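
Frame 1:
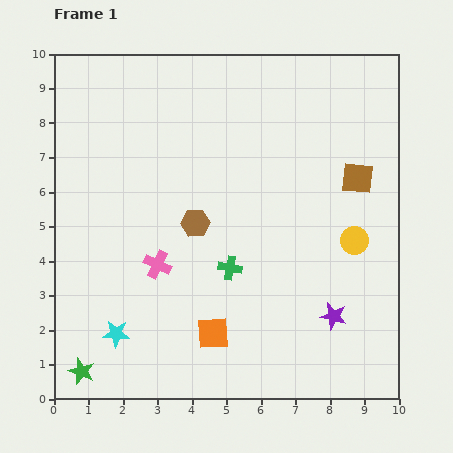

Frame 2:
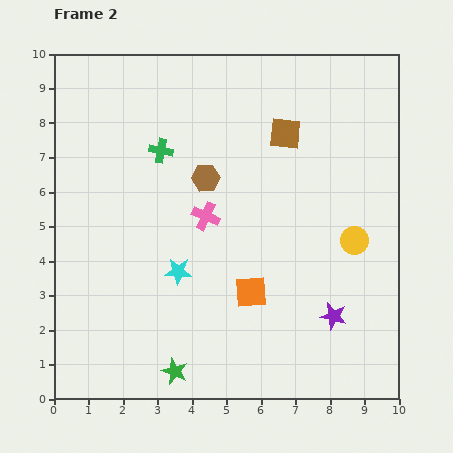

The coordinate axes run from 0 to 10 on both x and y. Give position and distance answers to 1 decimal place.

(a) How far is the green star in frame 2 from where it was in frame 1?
2.7

The green star moved from (0.8, 0.8) to (3.5, 0.8), a distance of √(2.7² + 0.0²) ≈ 2.7.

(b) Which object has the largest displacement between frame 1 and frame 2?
the green cross

(moved 3.9; next 2.7)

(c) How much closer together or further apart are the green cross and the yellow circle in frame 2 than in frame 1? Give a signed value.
+2.5

Distance in frame 1: 3.7. Distance in frame 2: 6.2.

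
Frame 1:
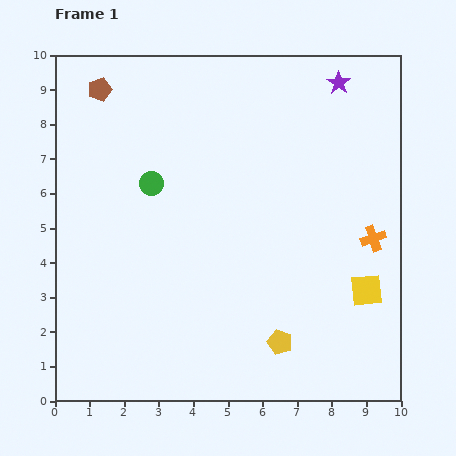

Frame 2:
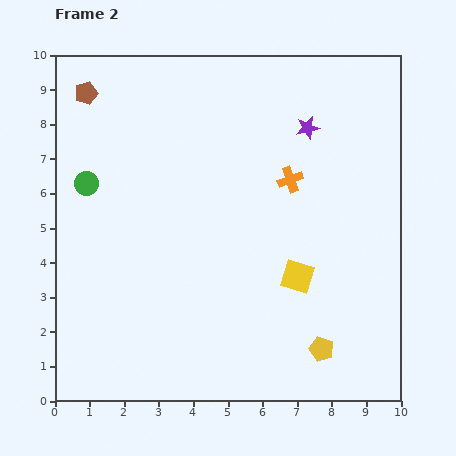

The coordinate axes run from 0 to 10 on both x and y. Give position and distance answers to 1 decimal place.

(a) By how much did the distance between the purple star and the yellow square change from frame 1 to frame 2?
-1.8

Distance in frame 1: 6.1. Distance in frame 2: 4.3.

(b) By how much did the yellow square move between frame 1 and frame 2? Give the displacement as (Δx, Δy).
(-2.0, 0.4)

The yellow square was at (9.0, 3.2) in frame 1 and (7.0, 3.6) in frame 2.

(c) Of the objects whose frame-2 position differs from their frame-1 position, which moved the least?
the brown pentagon

(moved 0.4)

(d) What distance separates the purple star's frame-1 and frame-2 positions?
1.6

The purple star moved from (8.2, 9.2) to (7.3, 7.9), a distance of √(0.9² + 1.3²) ≈ 1.6.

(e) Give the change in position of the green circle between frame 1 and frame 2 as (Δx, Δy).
(-1.9, 0.0)

The green circle was at (2.8, 6.3) in frame 1 and (0.9, 6.3) in frame 2.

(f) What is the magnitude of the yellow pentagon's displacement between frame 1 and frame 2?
1.2

The yellow pentagon moved from (6.5, 1.7) to (7.7, 1.5), a distance of √(1.2² + 0.2²) ≈ 1.2.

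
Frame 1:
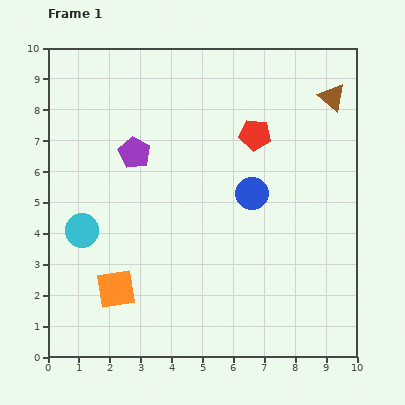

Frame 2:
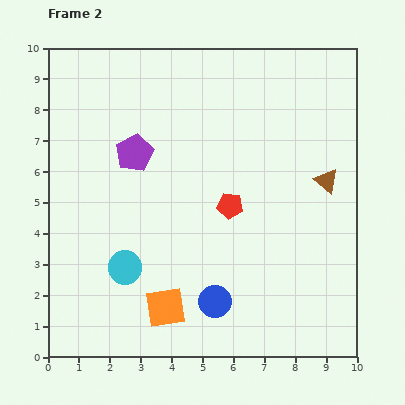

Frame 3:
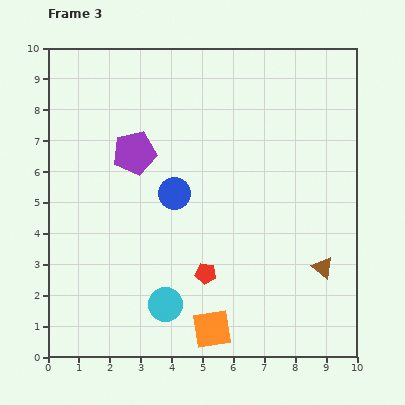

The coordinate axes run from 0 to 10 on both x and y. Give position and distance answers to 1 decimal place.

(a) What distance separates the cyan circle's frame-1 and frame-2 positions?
1.8

The cyan circle moved from (1.1, 4.1) to (2.5, 2.9), a distance of √(1.4² + 1.2²) ≈ 1.8.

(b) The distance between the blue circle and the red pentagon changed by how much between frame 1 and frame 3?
+0.9

Distance in frame 1: 1.9. Distance in frame 3: 2.8.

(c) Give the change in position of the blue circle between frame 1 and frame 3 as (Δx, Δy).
(-2.5, 0.0)

The blue circle was at (6.6, 5.3) in frame 1 and (4.1, 5.3) in frame 3.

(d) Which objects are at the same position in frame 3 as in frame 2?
the purple pentagon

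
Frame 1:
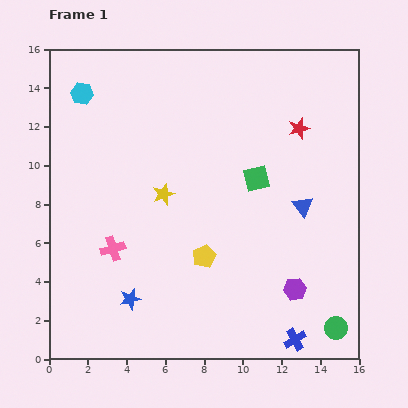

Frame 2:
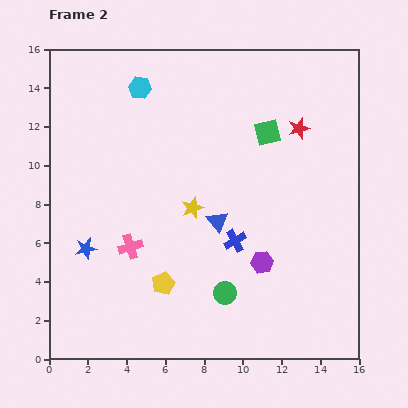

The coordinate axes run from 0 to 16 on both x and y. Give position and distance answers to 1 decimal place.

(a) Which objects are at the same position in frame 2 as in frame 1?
the red star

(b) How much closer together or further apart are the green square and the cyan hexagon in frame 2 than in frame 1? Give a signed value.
-3.0

Distance in frame 1: 10.0. Distance in frame 2: 7.0.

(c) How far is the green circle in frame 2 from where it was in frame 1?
6.0

The green circle moved from (14.8, 1.6) to (9.1, 3.4), a distance of √(5.7² + 1.8²) ≈ 6.0.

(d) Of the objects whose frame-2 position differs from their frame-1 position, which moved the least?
the pink cross

(moved 0.9)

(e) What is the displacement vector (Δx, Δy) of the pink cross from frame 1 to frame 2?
(0.9, 0.1)

The pink cross was at (3.3, 5.7) in frame 1 and (4.2, 5.8) in frame 2.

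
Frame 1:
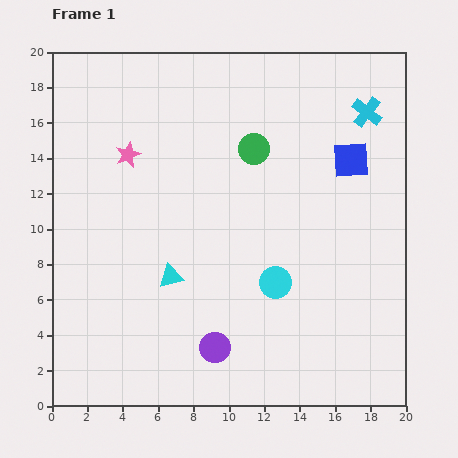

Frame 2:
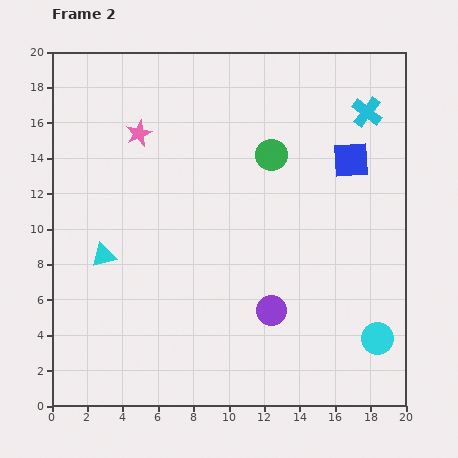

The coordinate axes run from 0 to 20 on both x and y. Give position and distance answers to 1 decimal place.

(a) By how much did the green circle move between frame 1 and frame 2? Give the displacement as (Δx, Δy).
(1.0, -0.3)

The green circle was at (11.4, 14.5) in frame 1 and (12.4, 14.2) in frame 2.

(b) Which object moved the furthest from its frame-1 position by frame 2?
the cyan circle

(moved 6.6; next 4.0)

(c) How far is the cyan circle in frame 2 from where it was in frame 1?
6.6

The cyan circle moved from (12.6, 7.0) to (18.4, 3.8), a distance of √(5.8² + 3.2²) ≈ 6.6.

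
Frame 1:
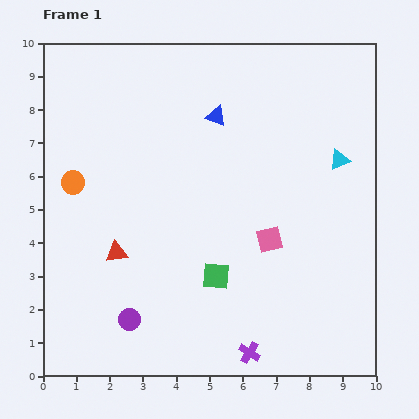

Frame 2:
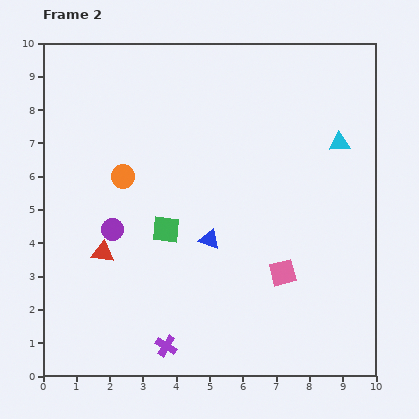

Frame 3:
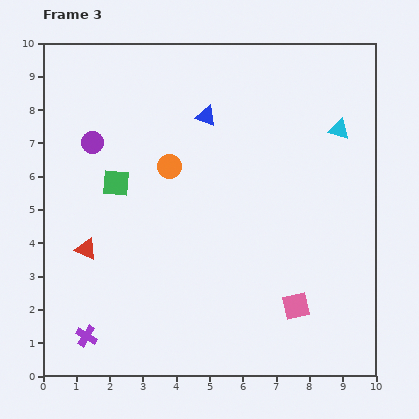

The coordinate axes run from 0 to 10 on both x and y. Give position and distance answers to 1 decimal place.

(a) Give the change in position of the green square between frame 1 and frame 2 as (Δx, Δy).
(-1.5, 1.4)

The green square was at (5.2, 3.0) in frame 1 and (3.7, 4.4) in frame 2.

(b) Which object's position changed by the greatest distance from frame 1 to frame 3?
the purple circle

(moved 5.4; next 4.9)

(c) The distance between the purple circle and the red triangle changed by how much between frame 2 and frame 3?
+2.4

Distance in frame 2: 0.8. Distance in frame 3: 3.2.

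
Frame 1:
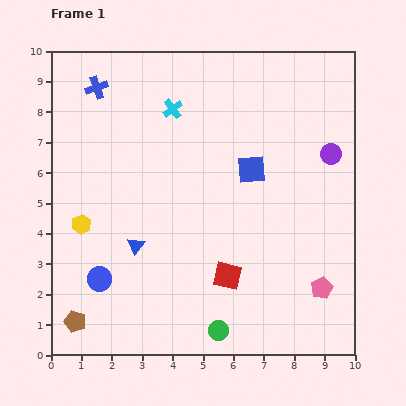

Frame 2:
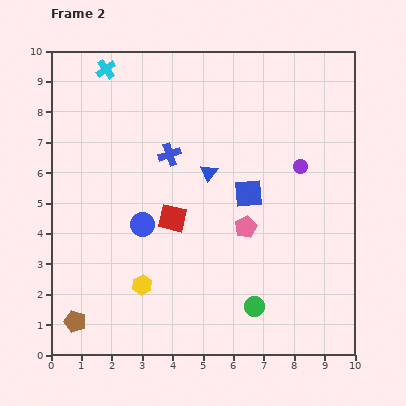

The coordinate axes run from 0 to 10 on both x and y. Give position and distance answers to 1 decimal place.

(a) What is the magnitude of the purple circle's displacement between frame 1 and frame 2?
1.1

The purple circle moved from (9.2, 6.6) to (8.2, 6.2), a distance of √(1.0² + 0.4²) ≈ 1.1.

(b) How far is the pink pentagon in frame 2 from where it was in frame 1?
3.2

The pink pentagon moved from (8.9, 2.2) to (6.4, 4.2), a distance of √(2.5² + 2.0²) ≈ 3.2.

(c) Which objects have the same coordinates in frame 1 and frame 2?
the brown pentagon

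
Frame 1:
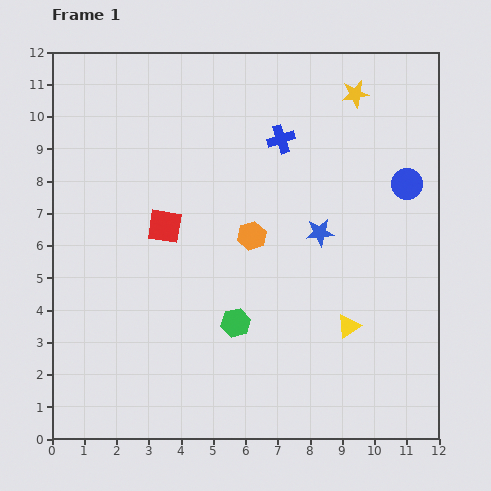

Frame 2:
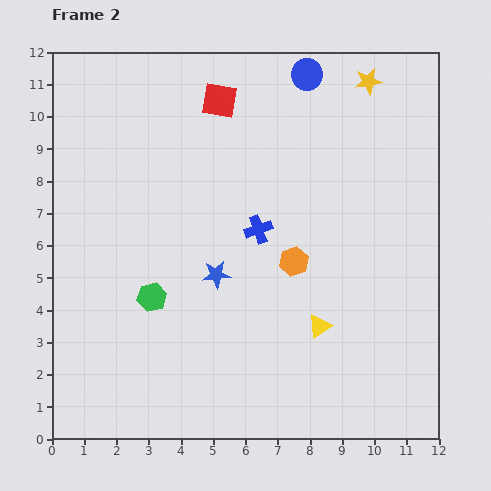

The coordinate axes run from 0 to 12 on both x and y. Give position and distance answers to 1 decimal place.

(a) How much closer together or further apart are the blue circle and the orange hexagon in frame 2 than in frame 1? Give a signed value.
+0.7

Distance in frame 1: 5.1. Distance in frame 2: 5.8.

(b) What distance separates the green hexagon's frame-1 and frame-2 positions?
2.7

The green hexagon moved from (5.7, 3.6) to (3.1, 4.4), a distance of √(2.6² + 0.8²) ≈ 2.7.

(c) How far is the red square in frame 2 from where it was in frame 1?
4.3

The red square moved from (3.5, 6.6) to (5.2, 10.5), a distance of √(1.7² + 3.9²) ≈ 4.3.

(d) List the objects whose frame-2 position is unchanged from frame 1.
none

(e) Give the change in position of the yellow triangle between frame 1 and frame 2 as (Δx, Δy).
(-0.9, 0.0)

The yellow triangle was at (9.2, 3.5) in frame 1 and (8.3, 3.5) in frame 2.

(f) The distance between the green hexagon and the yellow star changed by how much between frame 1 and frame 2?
+1.5

Distance in frame 1: 8.0. Distance in frame 2: 9.5.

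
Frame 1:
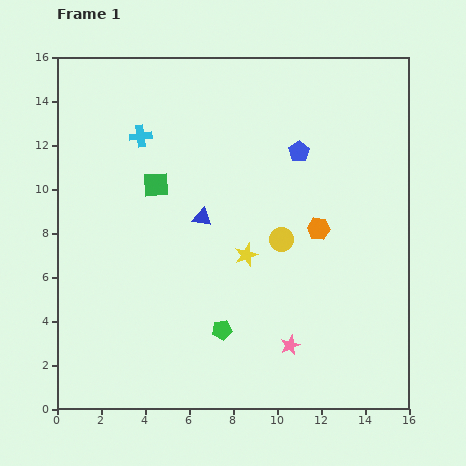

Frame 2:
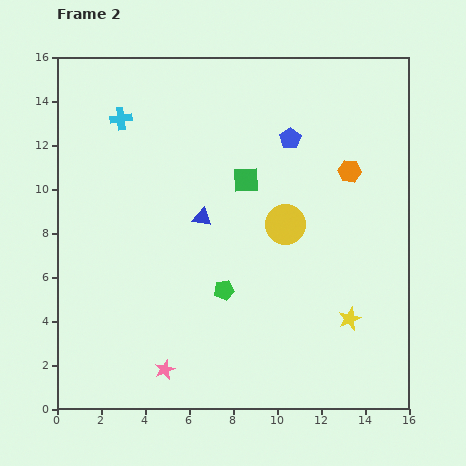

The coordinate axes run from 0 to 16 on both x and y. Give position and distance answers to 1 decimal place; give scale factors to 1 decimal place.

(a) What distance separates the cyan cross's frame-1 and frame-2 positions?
1.2

The cyan cross moved from (3.8, 12.4) to (2.9, 13.2), a distance of √(0.9² + 0.8²) ≈ 1.2.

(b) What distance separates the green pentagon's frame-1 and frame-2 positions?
1.8

The green pentagon moved from (7.5, 3.6) to (7.6, 5.4), a distance of √(0.1² + 1.8²) ≈ 1.8.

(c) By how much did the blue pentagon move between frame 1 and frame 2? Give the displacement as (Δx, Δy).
(-0.4, 0.6)

The blue pentagon was at (11.0, 11.7) in frame 1 and (10.6, 12.3) in frame 2.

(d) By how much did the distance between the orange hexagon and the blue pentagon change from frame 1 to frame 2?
-0.5

Distance in frame 1: 3.6. Distance in frame 2: 3.1.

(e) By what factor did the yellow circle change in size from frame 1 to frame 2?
1.7×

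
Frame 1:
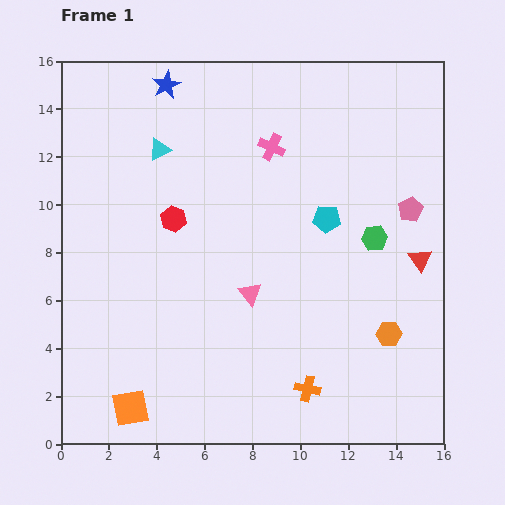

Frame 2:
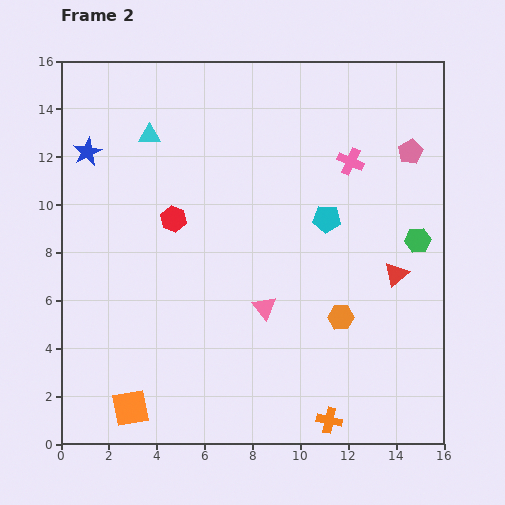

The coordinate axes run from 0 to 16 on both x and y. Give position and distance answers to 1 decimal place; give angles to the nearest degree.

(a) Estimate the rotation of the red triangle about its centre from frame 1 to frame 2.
24° clockwise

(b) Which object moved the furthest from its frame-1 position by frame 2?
the blue star

(moved 4.3; next 3.4)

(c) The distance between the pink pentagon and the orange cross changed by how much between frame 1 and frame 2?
+3.1

Distance in frame 1: 8.6. Distance in frame 2: 11.7.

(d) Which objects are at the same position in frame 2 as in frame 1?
the cyan pentagon, the red hexagon, the orange square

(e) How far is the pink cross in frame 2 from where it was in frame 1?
3.4

The pink cross moved from (8.8, 12.4) to (12.1, 11.8), a distance of √(3.3² + 0.6²) ≈ 3.4.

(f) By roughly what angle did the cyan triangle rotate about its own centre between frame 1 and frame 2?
27° clockwise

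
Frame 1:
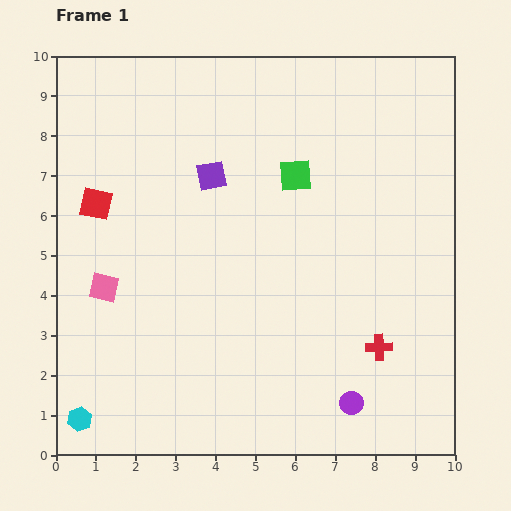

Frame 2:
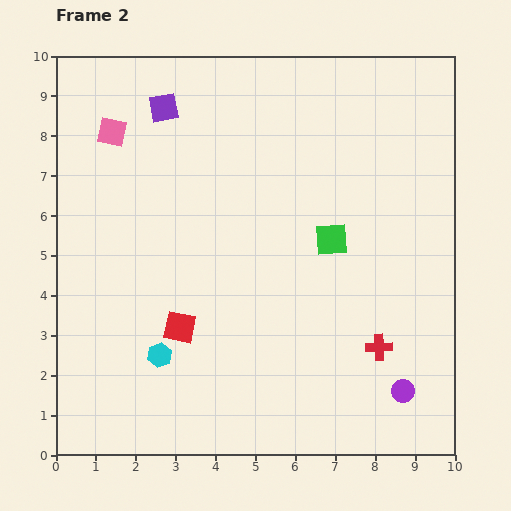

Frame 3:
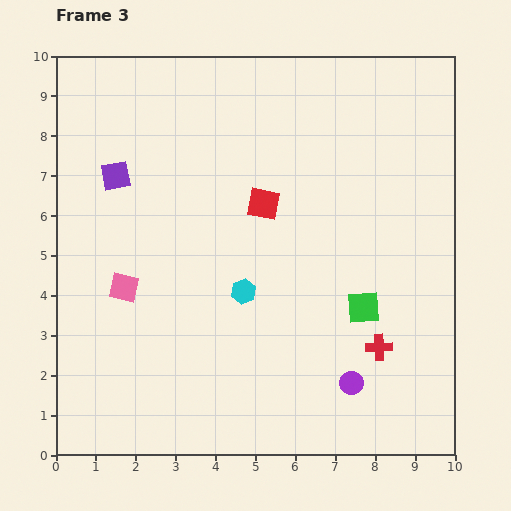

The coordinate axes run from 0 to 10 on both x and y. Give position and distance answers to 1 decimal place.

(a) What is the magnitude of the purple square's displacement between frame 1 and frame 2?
2.1

The purple square moved from (3.9, 7.0) to (2.7, 8.7), a distance of √(1.2² + 1.7²) ≈ 2.1.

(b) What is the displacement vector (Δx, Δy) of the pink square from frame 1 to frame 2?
(0.2, 3.9)

The pink square was at (1.2, 4.2) in frame 1 and (1.4, 8.1) in frame 2.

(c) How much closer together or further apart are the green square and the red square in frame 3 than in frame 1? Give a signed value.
-1.4

Distance in frame 1: 5.0. Distance in frame 3: 3.6.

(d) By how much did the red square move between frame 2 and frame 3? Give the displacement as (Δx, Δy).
(2.1, 3.1)

The red square was at (3.1, 3.2) in frame 2 and (5.2, 6.3) in frame 3.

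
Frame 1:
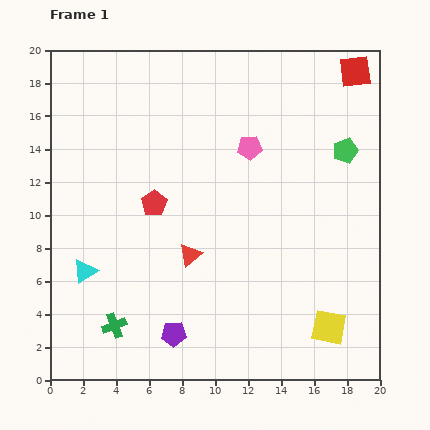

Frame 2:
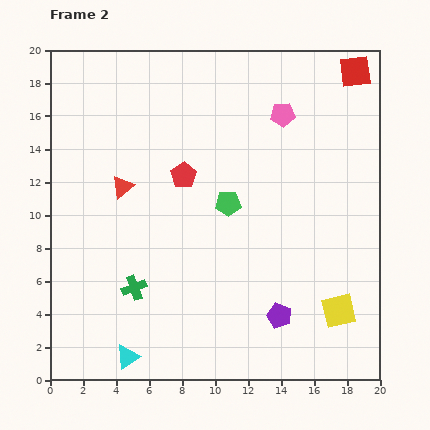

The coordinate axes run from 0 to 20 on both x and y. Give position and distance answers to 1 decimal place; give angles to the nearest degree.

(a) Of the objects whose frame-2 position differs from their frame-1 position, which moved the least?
the yellow square

(moved 1.2)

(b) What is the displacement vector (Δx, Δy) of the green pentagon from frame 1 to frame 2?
(-7.1, -3.2)

The green pentagon was at (17.9, 13.9) in frame 1 and (10.8, 10.7) in frame 2.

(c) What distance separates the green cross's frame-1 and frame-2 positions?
2.6

The green cross moved from (3.9, 3.3) to (5.1, 5.6), a distance of √(1.2² + 2.3²) ≈ 2.6.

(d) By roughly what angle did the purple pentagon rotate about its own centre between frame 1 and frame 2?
20° clockwise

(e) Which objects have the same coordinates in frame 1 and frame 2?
the red square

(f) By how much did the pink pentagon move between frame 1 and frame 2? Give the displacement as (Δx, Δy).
(2.0, 2.0)

The pink pentagon was at (12.1, 14.1) in frame 1 and (14.1, 16.1) in frame 2.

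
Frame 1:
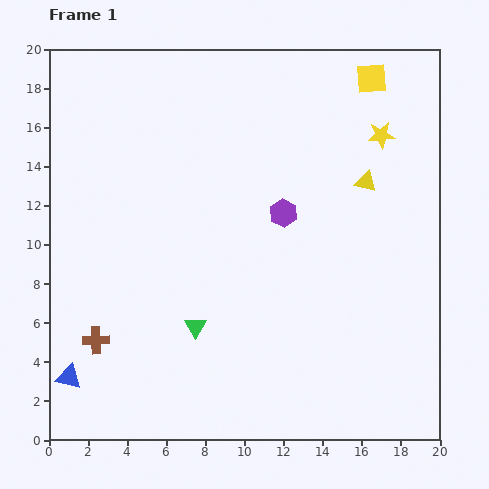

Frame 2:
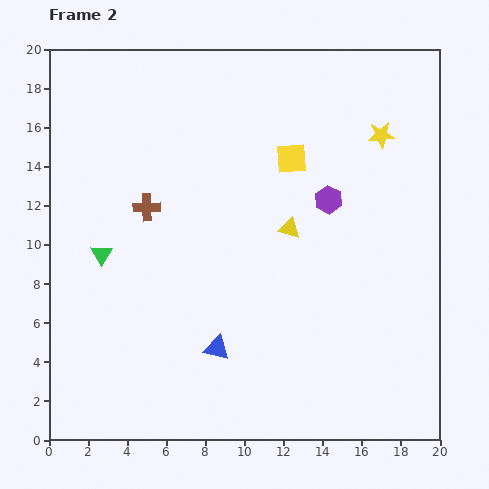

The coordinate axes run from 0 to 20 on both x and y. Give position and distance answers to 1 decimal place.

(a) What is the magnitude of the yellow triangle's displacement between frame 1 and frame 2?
4.6

The yellow triangle moved from (16.2, 13.2) to (12.3, 10.8), a distance of √(3.9² + 2.4²) ≈ 4.6.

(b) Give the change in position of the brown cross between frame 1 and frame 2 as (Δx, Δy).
(2.6, 6.8)

The brown cross was at (2.4, 5.1) in frame 1 and (5.0, 11.9) in frame 2.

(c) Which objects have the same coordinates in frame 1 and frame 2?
the yellow star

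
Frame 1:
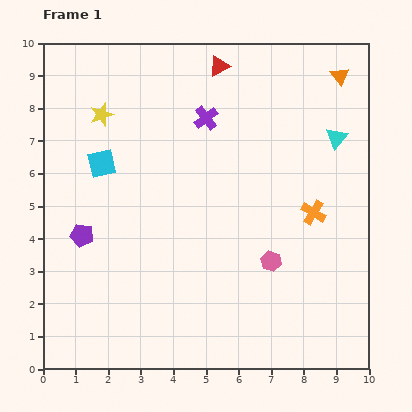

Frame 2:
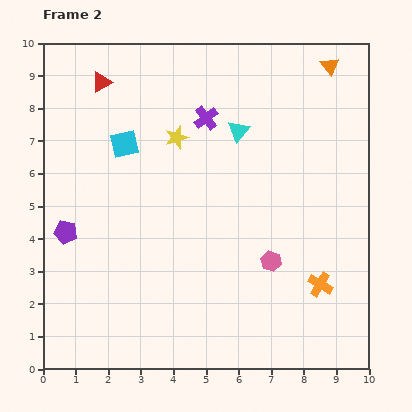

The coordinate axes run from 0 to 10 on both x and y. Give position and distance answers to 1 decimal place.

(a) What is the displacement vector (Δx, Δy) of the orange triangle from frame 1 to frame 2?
(-0.3, 0.3)

The orange triangle was at (9.1, 9.0) in frame 1 and (8.8, 9.3) in frame 2.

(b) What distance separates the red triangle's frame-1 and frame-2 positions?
3.6

The red triangle moved from (5.4, 9.3) to (1.8, 8.8), a distance of √(3.6² + 0.5²) ≈ 3.6.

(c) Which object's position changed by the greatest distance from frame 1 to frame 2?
the red triangle

(moved 3.6; next 3.0)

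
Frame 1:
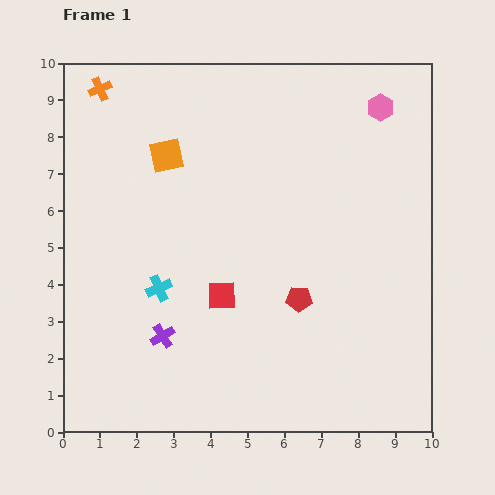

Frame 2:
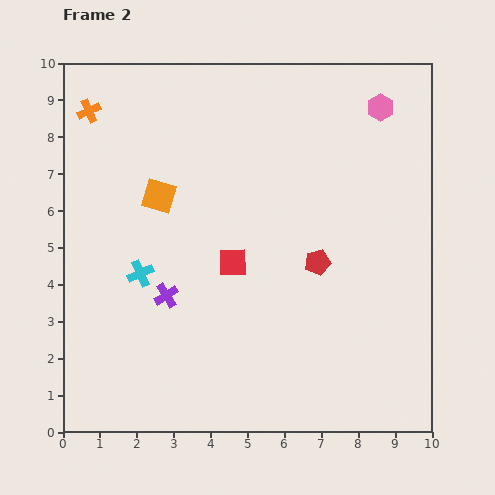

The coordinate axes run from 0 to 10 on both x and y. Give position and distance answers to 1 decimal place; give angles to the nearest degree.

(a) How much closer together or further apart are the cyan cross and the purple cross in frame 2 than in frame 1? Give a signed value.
-0.4

Distance in frame 1: 1.3. Distance in frame 2: 0.9.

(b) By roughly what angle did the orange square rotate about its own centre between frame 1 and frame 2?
28° clockwise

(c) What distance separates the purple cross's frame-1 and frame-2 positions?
1.1

The purple cross moved from (2.7, 2.6) to (2.8, 3.7), a distance of √(0.1² + 1.1²) ≈ 1.1.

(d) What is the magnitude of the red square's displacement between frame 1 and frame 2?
0.9

The red square moved from (4.3, 3.7) to (4.6, 4.6), a distance of √(0.3² + 0.9²) ≈ 0.9.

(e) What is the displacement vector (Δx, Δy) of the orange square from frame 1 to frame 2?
(-0.2, -1.1)

The orange square was at (2.8, 7.5) in frame 1 and (2.6, 6.4) in frame 2.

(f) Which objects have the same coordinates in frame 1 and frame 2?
the pink hexagon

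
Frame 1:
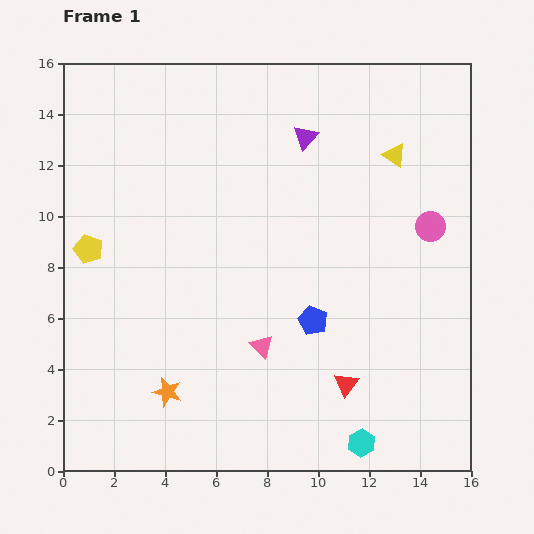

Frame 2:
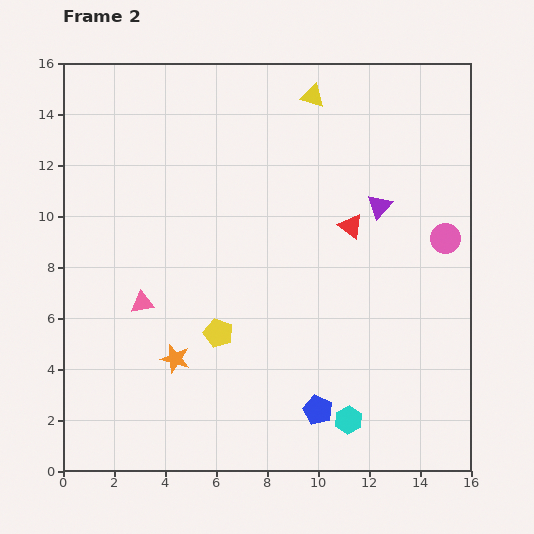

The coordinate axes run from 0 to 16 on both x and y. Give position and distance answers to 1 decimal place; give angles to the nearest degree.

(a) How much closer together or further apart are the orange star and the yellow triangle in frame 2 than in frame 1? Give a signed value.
-1.3

Distance in frame 1: 12.9. Distance in frame 2: 11.6.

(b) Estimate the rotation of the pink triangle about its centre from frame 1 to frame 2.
51° counter-clockwise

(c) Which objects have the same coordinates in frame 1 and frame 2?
none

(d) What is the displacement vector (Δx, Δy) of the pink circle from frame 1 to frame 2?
(0.6, -0.5)

The pink circle was at (14.4, 9.6) in frame 1 and (15.0, 9.1) in frame 2.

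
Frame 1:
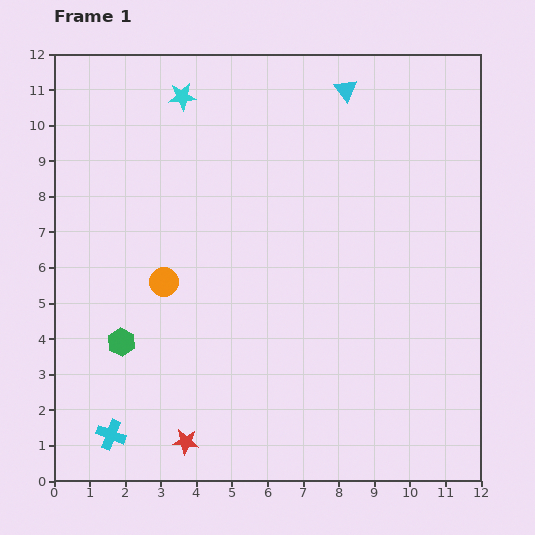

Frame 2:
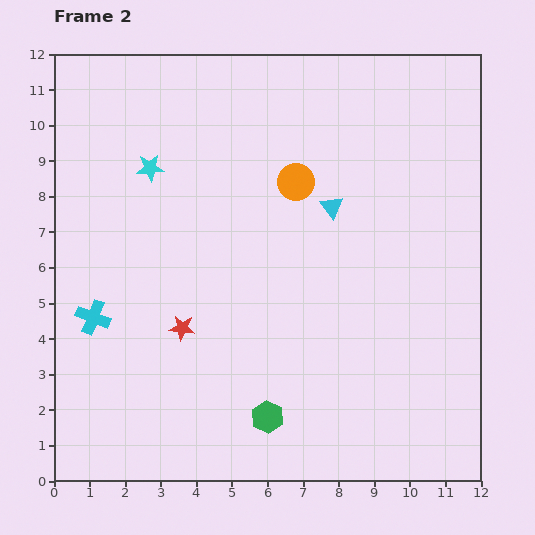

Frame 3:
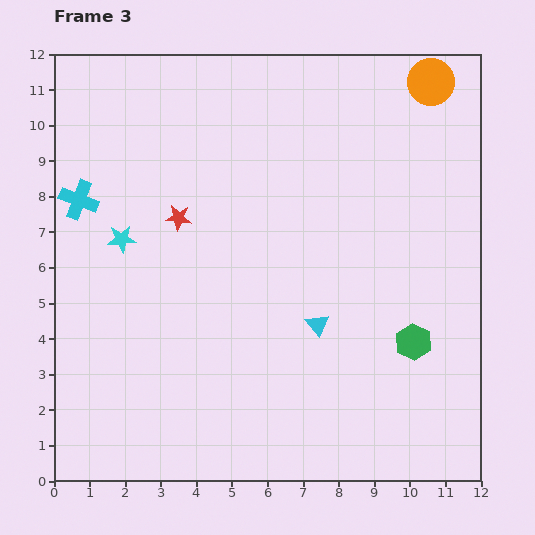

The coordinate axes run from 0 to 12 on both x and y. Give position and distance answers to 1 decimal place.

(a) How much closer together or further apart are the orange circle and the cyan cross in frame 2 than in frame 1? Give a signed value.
+2.3

Distance in frame 1: 4.6. Distance in frame 2: 6.9.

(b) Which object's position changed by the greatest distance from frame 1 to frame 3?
the orange circle

(moved 9.4; next 8.2)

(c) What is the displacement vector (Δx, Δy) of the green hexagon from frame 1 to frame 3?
(8.2, 0.0)

The green hexagon was at (1.9, 3.9) in frame 1 and (10.1, 3.9) in frame 3.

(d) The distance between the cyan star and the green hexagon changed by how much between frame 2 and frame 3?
+1.0

Distance in frame 2: 7.7. Distance in frame 3: 8.7.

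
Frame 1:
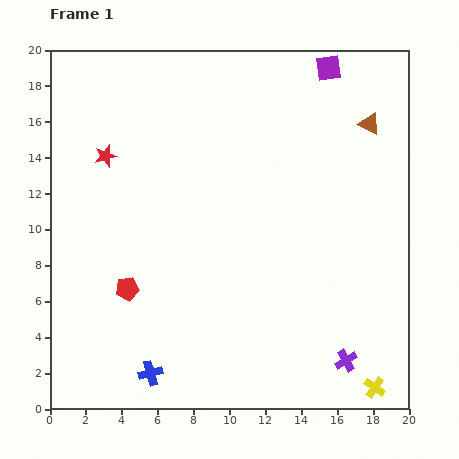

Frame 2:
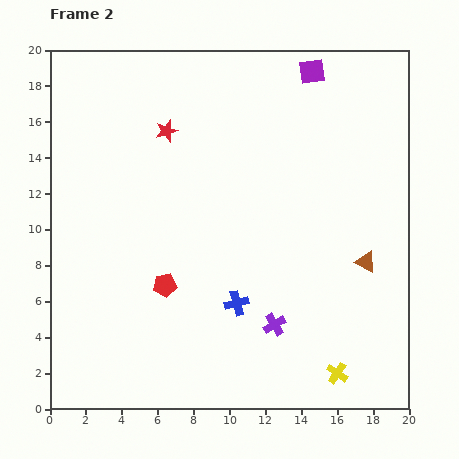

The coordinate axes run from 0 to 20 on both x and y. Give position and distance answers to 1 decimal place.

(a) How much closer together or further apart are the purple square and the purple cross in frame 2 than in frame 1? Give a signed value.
-2.0

Distance in frame 1: 16.3. Distance in frame 2: 14.3.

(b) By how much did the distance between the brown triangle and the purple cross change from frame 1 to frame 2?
-7.1

Distance in frame 1: 13.3. Distance in frame 2: 6.2.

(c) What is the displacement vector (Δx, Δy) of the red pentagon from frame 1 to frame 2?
(2.1, 0.2)

The red pentagon was at (4.3, 6.7) in frame 1 and (6.4, 6.9) in frame 2.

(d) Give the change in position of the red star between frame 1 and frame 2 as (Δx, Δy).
(3.4, 1.4)

The red star was at (3.1, 14.1) in frame 1 and (6.5, 15.5) in frame 2.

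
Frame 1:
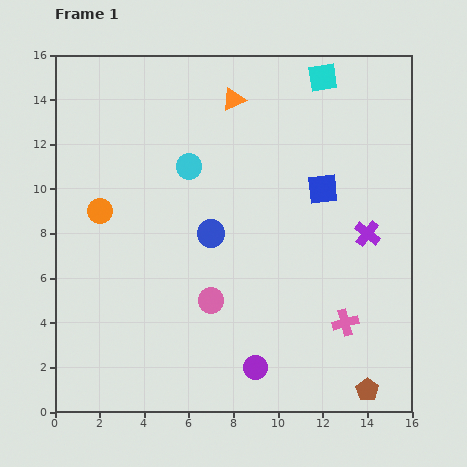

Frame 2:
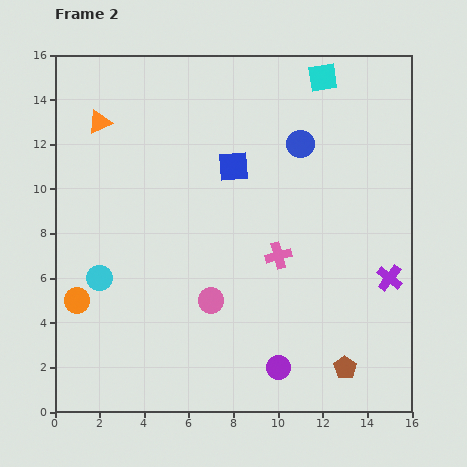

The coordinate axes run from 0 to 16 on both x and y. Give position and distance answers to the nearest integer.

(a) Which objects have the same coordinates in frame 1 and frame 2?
the pink circle, the cyan square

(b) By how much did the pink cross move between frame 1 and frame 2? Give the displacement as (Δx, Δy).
(-3, 3)

The pink cross was at (13, 4) in frame 1 and (10, 7) in frame 2.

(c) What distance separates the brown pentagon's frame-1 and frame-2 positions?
1

The brown pentagon moved from (14, 1) to (13, 2), a distance of √(1² + 1²) ≈ 1.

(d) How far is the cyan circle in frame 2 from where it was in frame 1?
6

The cyan circle moved from (6, 11) to (2, 6), a distance of √(4² + 5²) ≈ 6.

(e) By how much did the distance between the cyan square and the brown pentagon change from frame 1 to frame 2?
-1

Distance in frame 1: 14. Distance in frame 2: 13.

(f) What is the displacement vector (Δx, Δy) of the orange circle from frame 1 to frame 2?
(-1, -4)

The orange circle was at (2, 9) in frame 1 and (1, 5) in frame 2.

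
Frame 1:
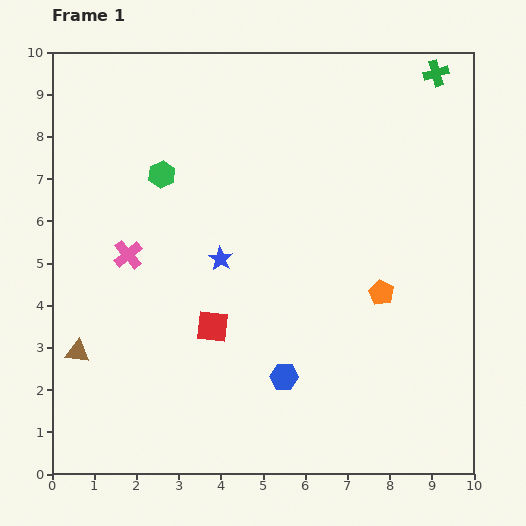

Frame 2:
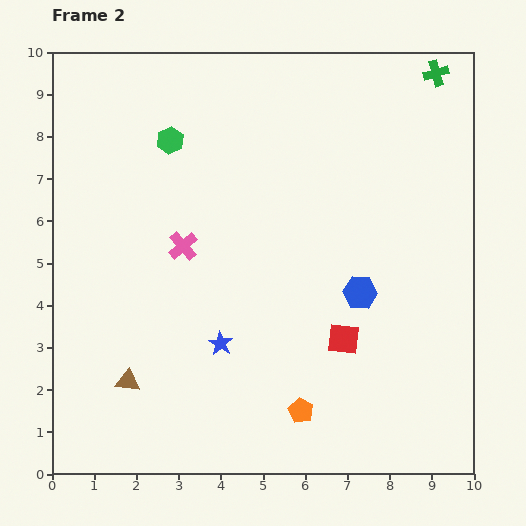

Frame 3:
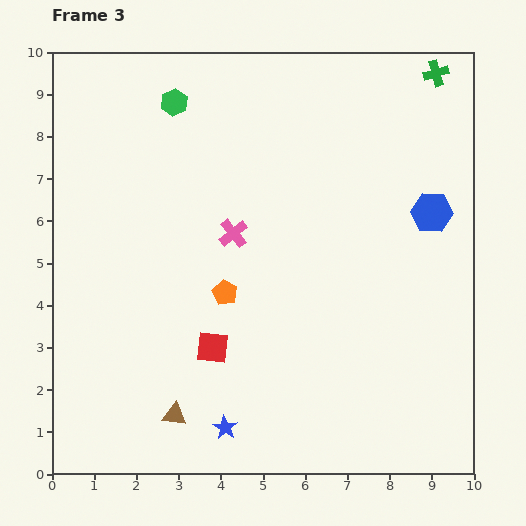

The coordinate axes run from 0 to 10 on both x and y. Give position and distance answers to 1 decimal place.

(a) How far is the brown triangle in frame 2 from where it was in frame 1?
1.4

The brown triangle moved from (0.6, 2.9) to (1.8, 2.2), a distance of √(1.2² + 0.7²) ≈ 1.4.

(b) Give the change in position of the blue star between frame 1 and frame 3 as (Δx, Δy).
(0.1, -4.0)

The blue star was at (4.0, 5.1) in frame 1 and (4.1, 1.1) in frame 3.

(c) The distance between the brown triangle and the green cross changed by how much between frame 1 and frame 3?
-0.6

Distance in frame 1: 10.8. Distance in frame 3: 10.2.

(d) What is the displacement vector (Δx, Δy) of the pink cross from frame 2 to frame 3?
(1.2, 0.3)

The pink cross was at (3.1, 5.4) in frame 2 and (4.3, 5.7) in frame 3.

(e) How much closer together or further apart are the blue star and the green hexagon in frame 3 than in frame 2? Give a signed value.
+2.9

Distance in frame 2: 4.9. Distance in frame 3: 7.8.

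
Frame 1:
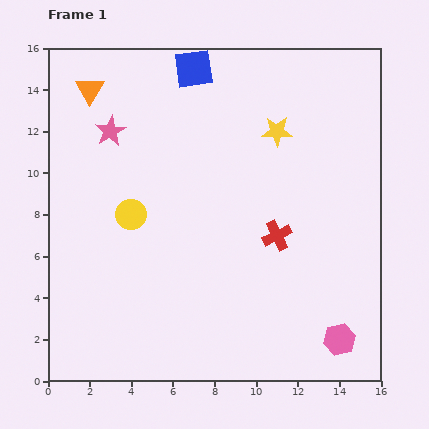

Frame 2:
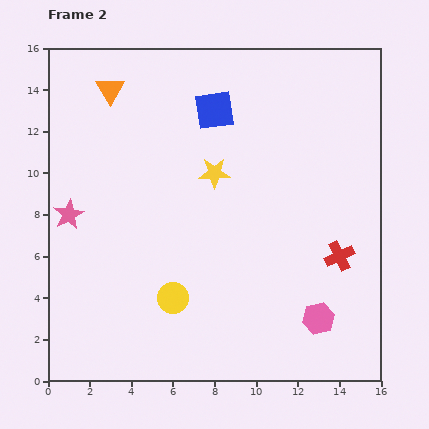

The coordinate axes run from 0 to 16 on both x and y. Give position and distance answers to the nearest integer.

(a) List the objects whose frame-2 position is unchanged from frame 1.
none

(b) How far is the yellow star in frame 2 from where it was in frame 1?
4

The yellow star moved from (11, 12) to (8, 10), a distance of √(3² + 2²) ≈ 4.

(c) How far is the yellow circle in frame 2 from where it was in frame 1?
4

The yellow circle moved from (4, 8) to (6, 4), a distance of √(2² + 4²) ≈ 4.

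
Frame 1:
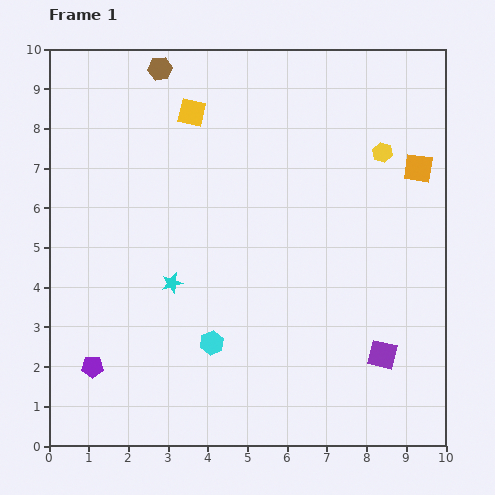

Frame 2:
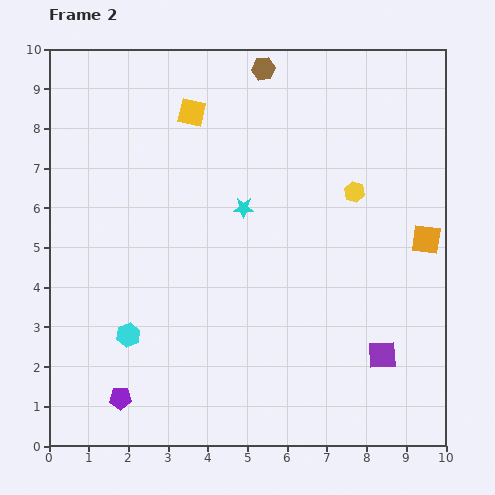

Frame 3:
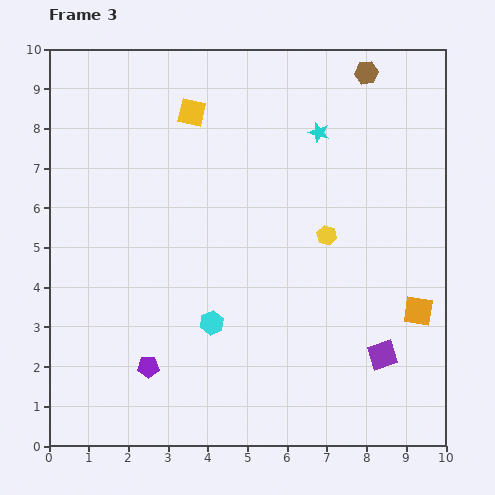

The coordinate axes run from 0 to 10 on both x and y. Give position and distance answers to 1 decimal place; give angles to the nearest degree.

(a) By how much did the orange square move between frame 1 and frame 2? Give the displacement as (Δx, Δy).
(0.2, -1.8)

The orange square was at (9.3, 7.0) in frame 1 and (9.5, 5.2) in frame 2.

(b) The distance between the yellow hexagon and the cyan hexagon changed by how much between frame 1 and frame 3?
-2.8

Distance in frame 1: 6.4. Distance in frame 3: 3.6.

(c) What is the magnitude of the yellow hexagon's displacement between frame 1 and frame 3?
2.5

The yellow hexagon moved from (8.4, 7.4) to (7.0, 5.3), a distance of √(1.4² + 2.1²) ≈ 2.5.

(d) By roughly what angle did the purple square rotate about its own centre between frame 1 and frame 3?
32° counter-clockwise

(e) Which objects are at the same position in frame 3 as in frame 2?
the yellow square, the purple square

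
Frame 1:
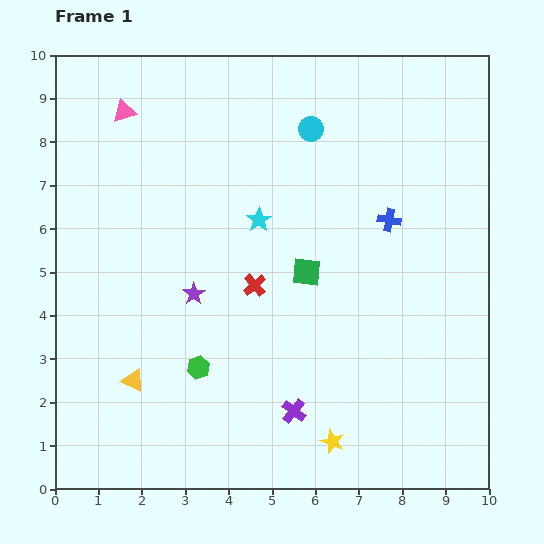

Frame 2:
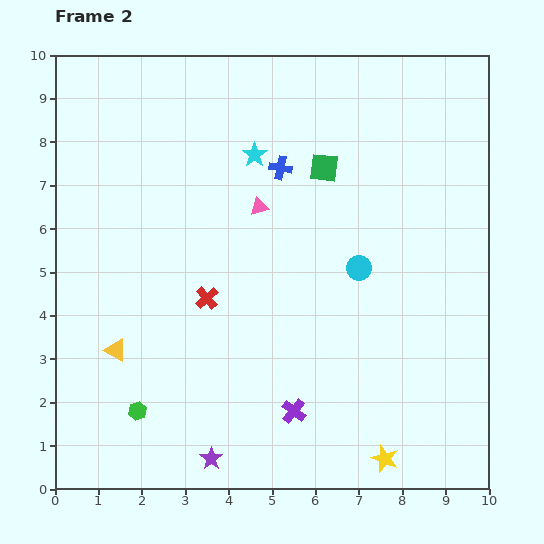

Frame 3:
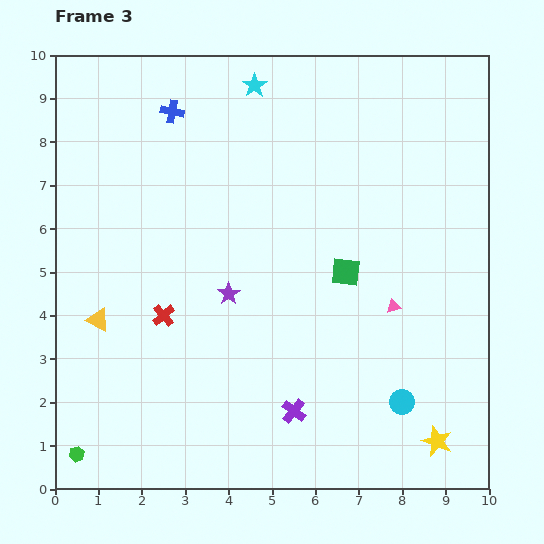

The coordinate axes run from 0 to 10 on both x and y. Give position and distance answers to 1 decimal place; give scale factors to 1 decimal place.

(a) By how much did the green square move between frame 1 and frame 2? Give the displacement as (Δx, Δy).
(0.4, 2.4)

The green square was at (5.8, 5.0) in frame 1 and (6.2, 7.4) in frame 2.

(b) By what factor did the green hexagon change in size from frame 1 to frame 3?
0.7×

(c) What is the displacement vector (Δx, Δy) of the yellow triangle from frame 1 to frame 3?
(-0.8, 1.4)

The yellow triangle was at (1.8, 2.5) in frame 1 and (1.0, 3.9) in frame 3.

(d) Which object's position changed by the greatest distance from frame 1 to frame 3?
the pink triangle

(moved 7.7; next 6.6)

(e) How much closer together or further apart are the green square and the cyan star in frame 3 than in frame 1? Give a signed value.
+3.2

Distance in frame 1: 1.6. Distance in frame 3: 4.8.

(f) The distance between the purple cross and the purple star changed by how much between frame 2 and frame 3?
+0.9

Distance in frame 2: 2.2. Distance in frame 3: 3.1.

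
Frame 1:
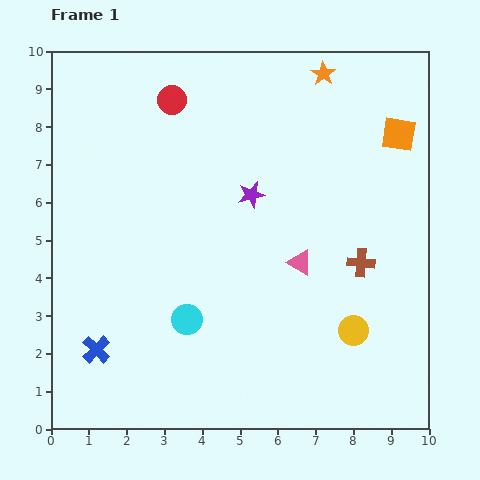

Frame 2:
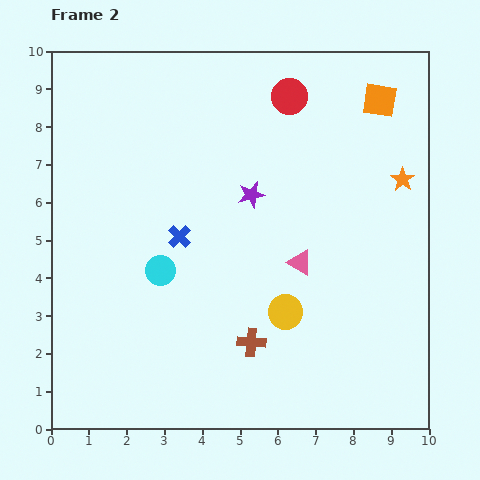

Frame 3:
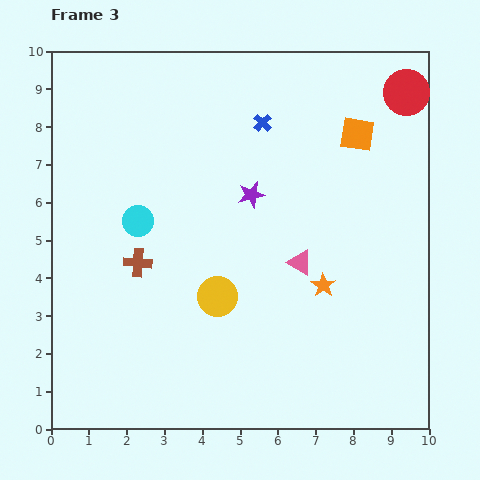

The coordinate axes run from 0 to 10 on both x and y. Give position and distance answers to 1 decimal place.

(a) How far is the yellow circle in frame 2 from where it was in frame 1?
1.9

The yellow circle moved from (8.0, 2.6) to (6.2, 3.1), a distance of √(1.8² + 0.5²) ≈ 1.9.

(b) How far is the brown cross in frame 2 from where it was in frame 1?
3.6

The brown cross moved from (8.2, 4.4) to (5.3, 2.3), a distance of √(2.9² + 2.1²) ≈ 3.6.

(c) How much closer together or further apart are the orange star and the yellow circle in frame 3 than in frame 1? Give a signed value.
-4.0

Distance in frame 1: 6.8. Distance in frame 3: 2.8.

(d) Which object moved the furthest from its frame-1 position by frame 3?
the blue cross

(moved 7.4; next 6.2)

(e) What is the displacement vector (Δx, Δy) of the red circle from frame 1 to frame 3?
(6.2, 0.2)

The red circle was at (3.2, 8.7) in frame 1 and (9.4, 8.9) in frame 3.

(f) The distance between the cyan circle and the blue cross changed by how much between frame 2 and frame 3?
+3.2

Distance in frame 2: 1.0. Distance in frame 3: 4.2.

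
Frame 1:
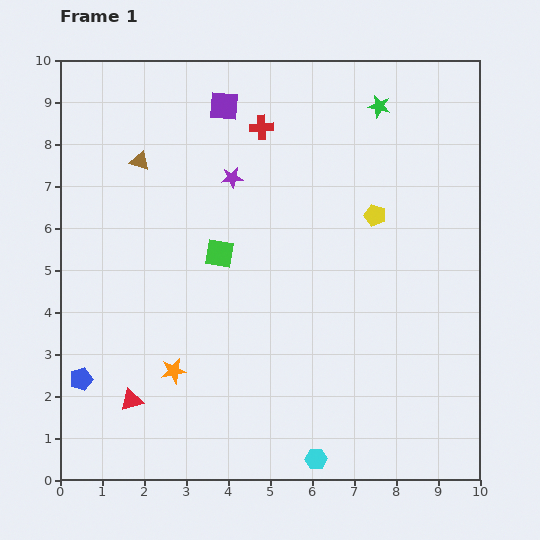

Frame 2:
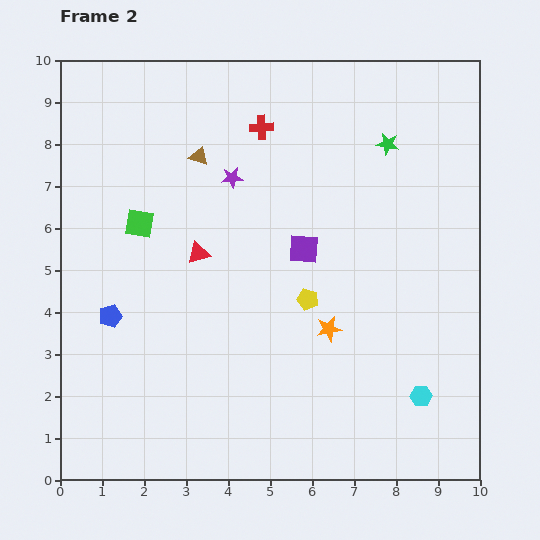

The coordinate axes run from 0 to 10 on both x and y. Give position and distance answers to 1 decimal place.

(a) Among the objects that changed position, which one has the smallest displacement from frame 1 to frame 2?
the green star

(moved 0.9)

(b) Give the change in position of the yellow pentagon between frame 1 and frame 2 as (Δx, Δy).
(-1.6, -2.0)

The yellow pentagon was at (7.5, 6.3) in frame 1 and (5.9, 4.3) in frame 2.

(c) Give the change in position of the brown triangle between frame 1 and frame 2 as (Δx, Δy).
(1.4, 0.1)

The brown triangle was at (1.9, 7.6) in frame 1 and (3.3, 7.7) in frame 2.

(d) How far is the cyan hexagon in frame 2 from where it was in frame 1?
2.9

The cyan hexagon moved from (6.1, 0.5) to (8.6, 2.0), a distance of √(2.5² + 1.5²) ≈ 2.9.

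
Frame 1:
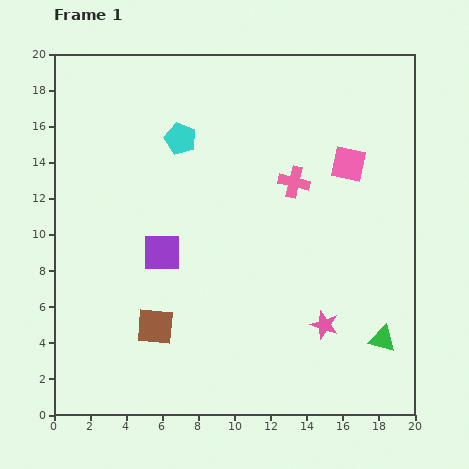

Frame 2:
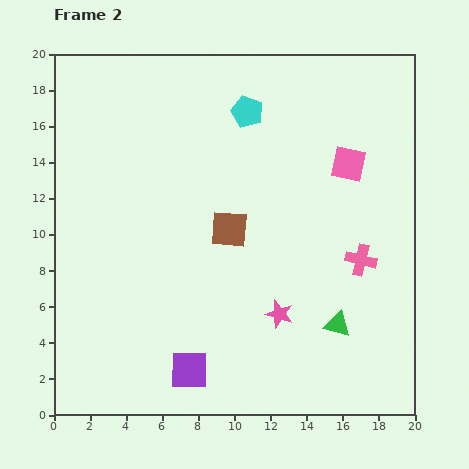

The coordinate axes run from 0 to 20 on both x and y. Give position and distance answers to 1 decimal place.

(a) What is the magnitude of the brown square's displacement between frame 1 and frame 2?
6.8

The brown square moved from (5.6, 4.9) to (9.7, 10.3), a distance of √(4.1² + 5.4²) ≈ 6.8.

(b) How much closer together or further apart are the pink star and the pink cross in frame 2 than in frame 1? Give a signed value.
-2.7

Distance in frame 1: 8.1. Distance in frame 2: 5.4.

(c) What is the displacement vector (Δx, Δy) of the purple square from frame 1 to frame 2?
(1.5, -6.5)

The purple square was at (6.0, 9.0) in frame 1 and (7.5, 2.5) in frame 2.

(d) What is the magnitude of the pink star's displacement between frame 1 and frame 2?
2.6

The pink star moved from (15.0, 5.0) to (12.5, 5.6), a distance of √(2.5² + 0.6²) ≈ 2.6.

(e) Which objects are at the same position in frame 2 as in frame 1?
the pink square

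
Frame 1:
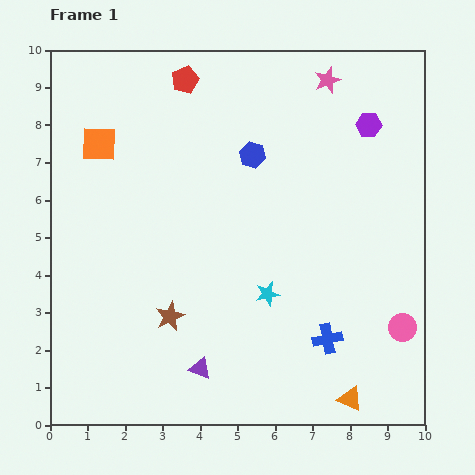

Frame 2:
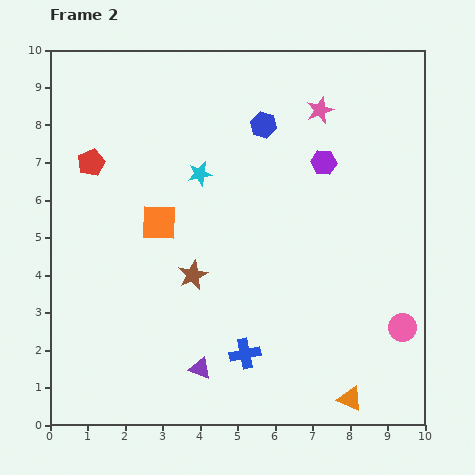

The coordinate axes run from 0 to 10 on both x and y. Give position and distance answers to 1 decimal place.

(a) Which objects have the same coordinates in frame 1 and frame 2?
the pink circle, the orange triangle, the purple triangle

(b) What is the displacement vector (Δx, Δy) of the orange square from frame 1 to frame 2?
(1.6, -2.1)

The orange square was at (1.3, 7.5) in frame 1 and (2.9, 5.4) in frame 2.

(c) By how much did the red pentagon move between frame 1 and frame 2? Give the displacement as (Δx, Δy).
(-2.5, -2.2)

The red pentagon was at (3.6, 9.2) in frame 1 and (1.1, 7.0) in frame 2.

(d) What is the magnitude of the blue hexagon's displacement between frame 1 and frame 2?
0.9

The blue hexagon moved from (5.4, 7.2) to (5.7, 8.0), a distance of √(0.3² + 0.8²) ≈ 0.9.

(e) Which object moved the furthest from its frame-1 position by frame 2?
the cyan star

(moved 3.7; next 3.3)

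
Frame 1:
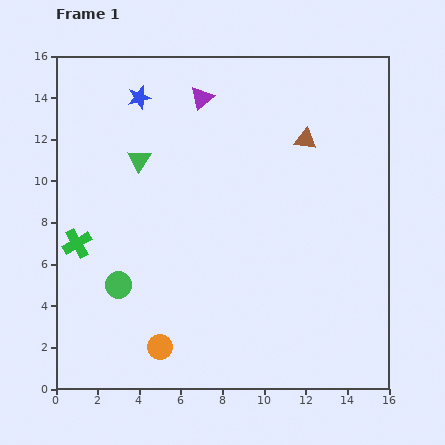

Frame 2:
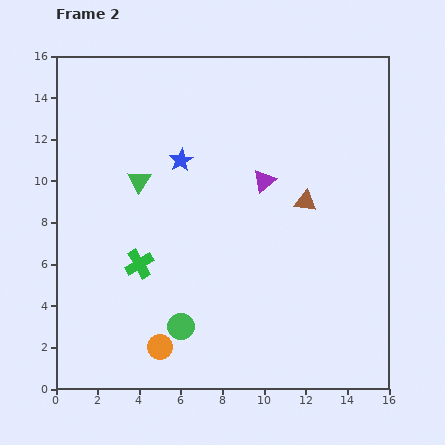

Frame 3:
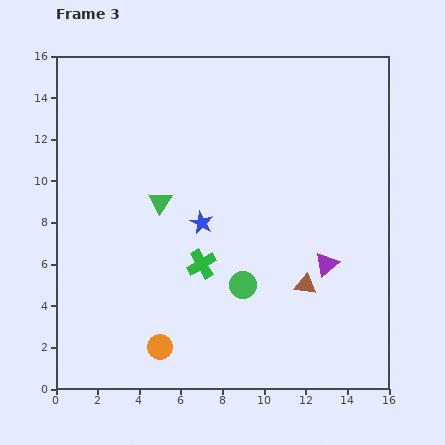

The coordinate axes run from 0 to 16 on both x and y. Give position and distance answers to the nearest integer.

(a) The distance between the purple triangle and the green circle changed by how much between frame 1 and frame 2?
-2

Distance in frame 1: 10. Distance in frame 2: 8.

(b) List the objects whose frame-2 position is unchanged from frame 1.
the orange circle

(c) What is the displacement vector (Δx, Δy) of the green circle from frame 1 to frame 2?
(3, -2)

The green circle was at (3, 5) in frame 1 and (6, 3) in frame 2.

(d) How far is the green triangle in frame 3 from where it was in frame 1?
2

The green triangle moved from (4, 11) to (5, 9), a distance of √(1² + 2²) ≈ 2.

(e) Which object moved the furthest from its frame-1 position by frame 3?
the purple triangle

(moved 10; next 7)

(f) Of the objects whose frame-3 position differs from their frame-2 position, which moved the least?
the green triangle

(moved 1)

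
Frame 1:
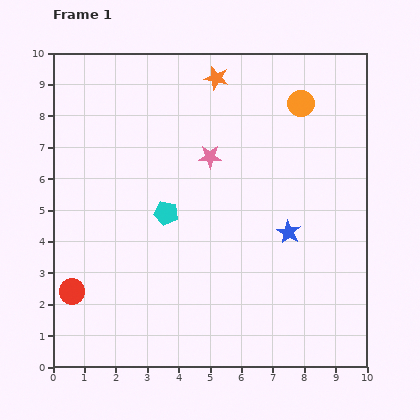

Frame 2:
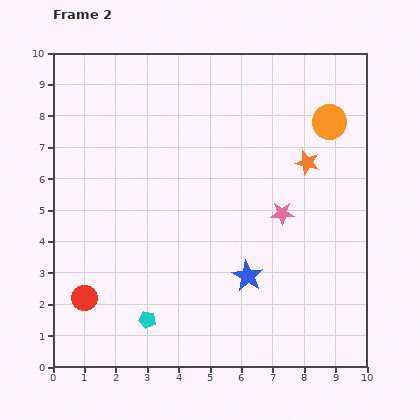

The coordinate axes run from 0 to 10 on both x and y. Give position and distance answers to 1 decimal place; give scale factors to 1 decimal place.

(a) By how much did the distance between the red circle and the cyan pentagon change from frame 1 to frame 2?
-1.8

Distance in frame 1: 3.9. Distance in frame 2: 2.1.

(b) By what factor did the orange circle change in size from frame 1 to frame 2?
1.3×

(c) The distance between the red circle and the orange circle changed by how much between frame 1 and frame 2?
+0.2

Distance in frame 1: 9.4. Distance in frame 2: 9.6.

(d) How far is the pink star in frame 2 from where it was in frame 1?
2.9

The pink star moved from (5.0, 6.7) to (7.3, 4.9), a distance of √(2.3² + 1.8²) ≈ 2.9.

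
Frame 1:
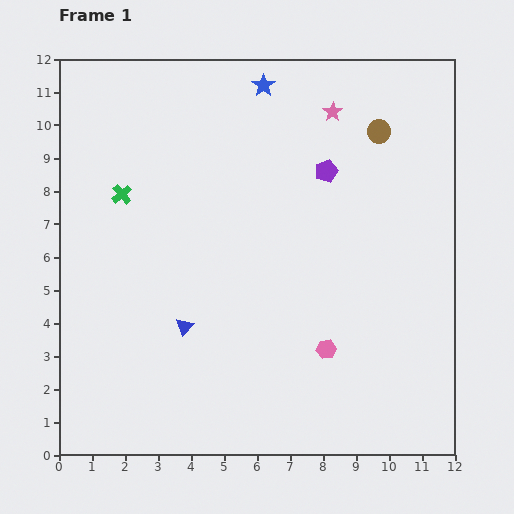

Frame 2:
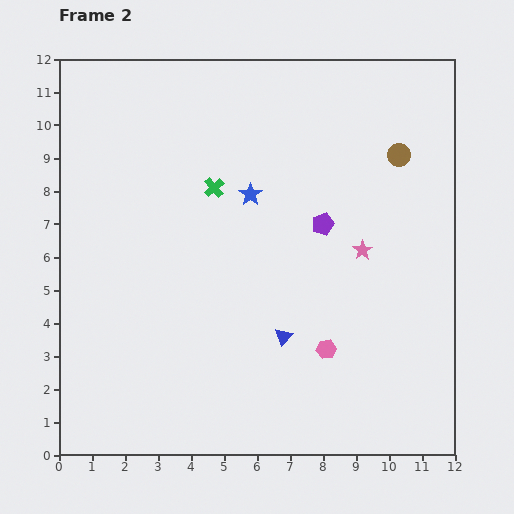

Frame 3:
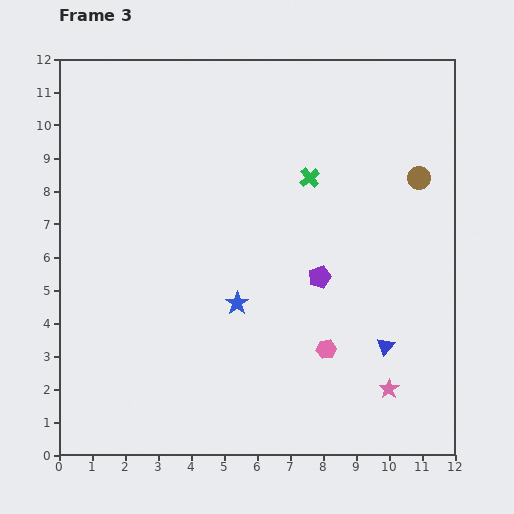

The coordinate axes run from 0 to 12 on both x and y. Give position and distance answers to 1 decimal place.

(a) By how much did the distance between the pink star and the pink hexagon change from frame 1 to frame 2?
-4.0

Distance in frame 1: 7.2. Distance in frame 2: 3.2.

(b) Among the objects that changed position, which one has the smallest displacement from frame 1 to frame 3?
the brown circle

(moved 1.8)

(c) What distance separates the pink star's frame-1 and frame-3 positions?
8.6

The pink star moved from (8.3, 10.4) to (10.0, 2.0), a distance of √(1.7² + 8.4²) ≈ 8.6.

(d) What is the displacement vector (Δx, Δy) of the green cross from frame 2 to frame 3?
(2.9, 0.3)

The green cross was at (4.7, 8.1) in frame 2 and (7.6, 8.4) in frame 3.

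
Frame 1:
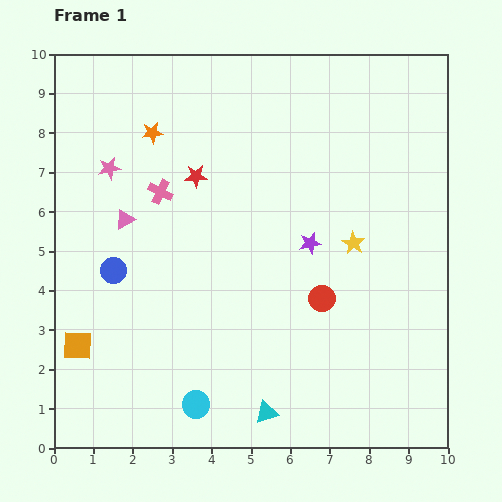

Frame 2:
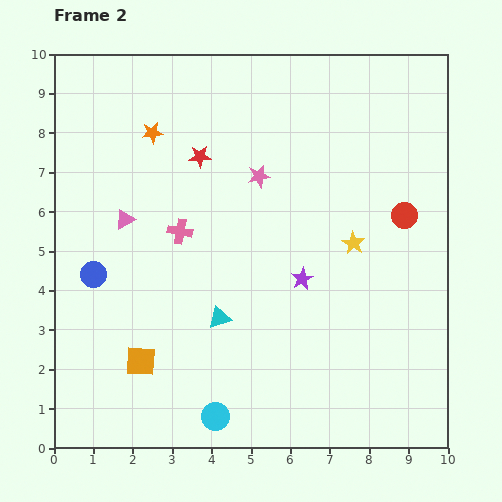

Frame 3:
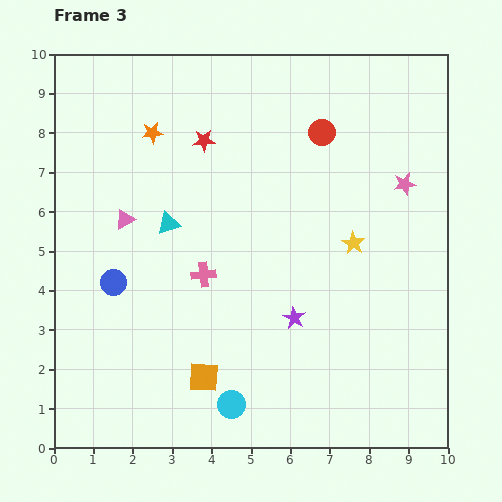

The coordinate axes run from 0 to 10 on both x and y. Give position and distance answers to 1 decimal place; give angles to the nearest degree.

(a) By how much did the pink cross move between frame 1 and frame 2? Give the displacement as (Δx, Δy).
(0.5, -1.0)

The pink cross was at (2.7, 6.5) in frame 1 and (3.2, 5.5) in frame 2.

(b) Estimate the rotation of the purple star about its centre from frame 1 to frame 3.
31° counter-clockwise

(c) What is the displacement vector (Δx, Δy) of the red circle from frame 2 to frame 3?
(-2.1, 2.1)

The red circle was at (8.9, 5.9) in frame 2 and (6.8, 8.0) in frame 3.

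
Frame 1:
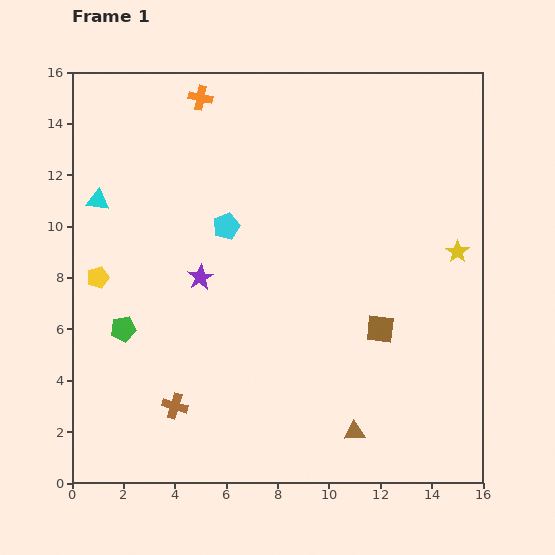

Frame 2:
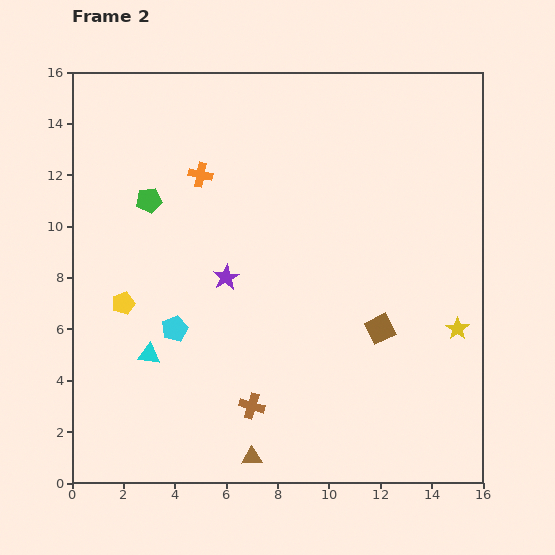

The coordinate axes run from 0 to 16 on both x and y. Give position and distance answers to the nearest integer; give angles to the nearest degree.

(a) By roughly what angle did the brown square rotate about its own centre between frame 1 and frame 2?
32° counter-clockwise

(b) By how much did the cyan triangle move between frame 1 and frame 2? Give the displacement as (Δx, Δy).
(2, -6)

The cyan triangle was at (1, 11) in frame 1 and (3, 5) in frame 2.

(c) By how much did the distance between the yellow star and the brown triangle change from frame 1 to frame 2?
+1

Distance in frame 1: 8. Distance in frame 2: 9.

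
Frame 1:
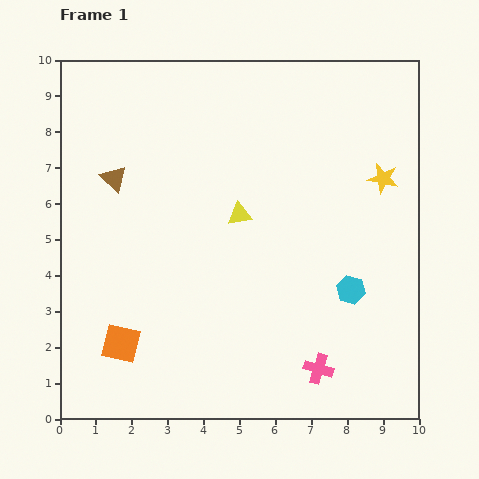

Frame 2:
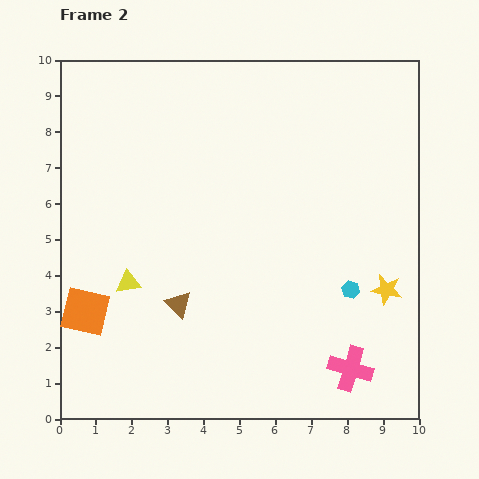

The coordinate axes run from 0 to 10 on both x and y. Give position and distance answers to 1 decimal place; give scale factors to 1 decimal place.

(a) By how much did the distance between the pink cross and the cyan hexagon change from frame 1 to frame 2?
-0.2

Distance in frame 1: 2.4. Distance in frame 2: 2.2.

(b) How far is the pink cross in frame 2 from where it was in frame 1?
0.9

The pink cross moved from (7.2, 1.4) to (8.1, 1.4), a distance of √(0.9² + 0.0²) ≈ 0.9.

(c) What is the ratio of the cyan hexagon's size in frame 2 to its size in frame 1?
0.6×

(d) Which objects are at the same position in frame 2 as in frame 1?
the cyan hexagon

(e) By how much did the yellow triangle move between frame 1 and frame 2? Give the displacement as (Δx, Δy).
(-3.1, -1.9)

The yellow triangle was at (5.0, 5.7) in frame 1 and (1.9, 3.8) in frame 2.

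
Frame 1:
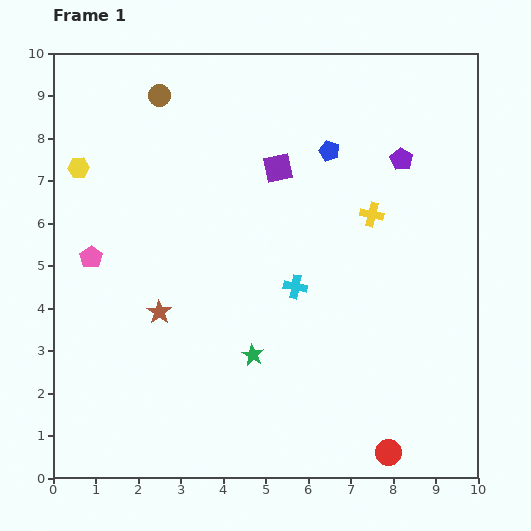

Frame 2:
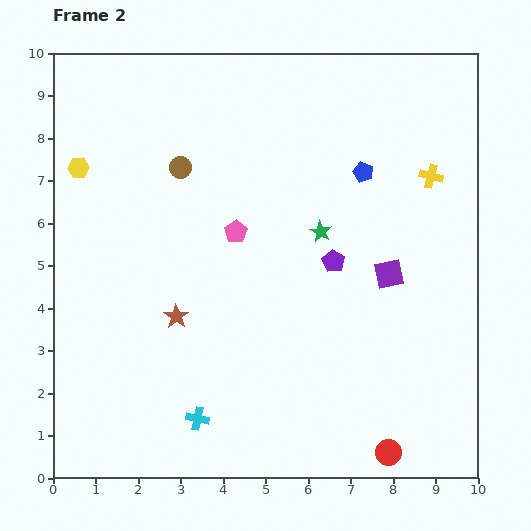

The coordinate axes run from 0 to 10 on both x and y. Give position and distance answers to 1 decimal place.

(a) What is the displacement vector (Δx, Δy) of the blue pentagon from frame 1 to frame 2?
(0.8, -0.5)

The blue pentagon was at (6.5, 7.7) in frame 1 and (7.3, 7.2) in frame 2.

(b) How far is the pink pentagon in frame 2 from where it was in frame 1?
3.5

The pink pentagon moved from (0.9, 5.2) to (4.3, 5.8), a distance of √(3.4² + 0.6²) ≈ 3.5.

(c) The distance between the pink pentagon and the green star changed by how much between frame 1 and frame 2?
-2.4

Distance in frame 1: 4.4. Distance in frame 2: 2.0.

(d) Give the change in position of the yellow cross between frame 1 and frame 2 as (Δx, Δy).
(1.4, 0.9)

The yellow cross was at (7.5, 6.2) in frame 1 and (8.9, 7.1) in frame 2.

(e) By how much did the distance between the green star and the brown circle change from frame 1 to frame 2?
-2.9

Distance in frame 1: 6.5. Distance in frame 2: 3.6.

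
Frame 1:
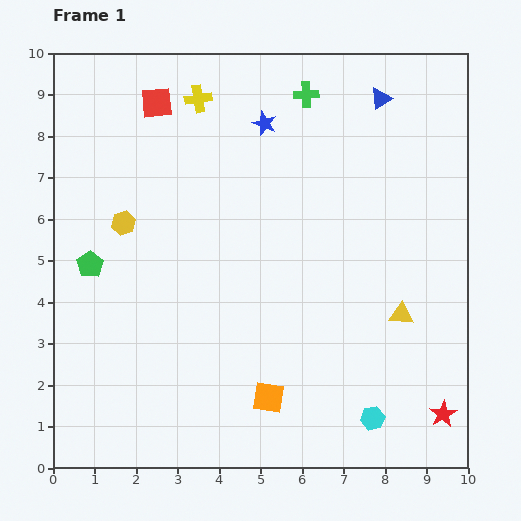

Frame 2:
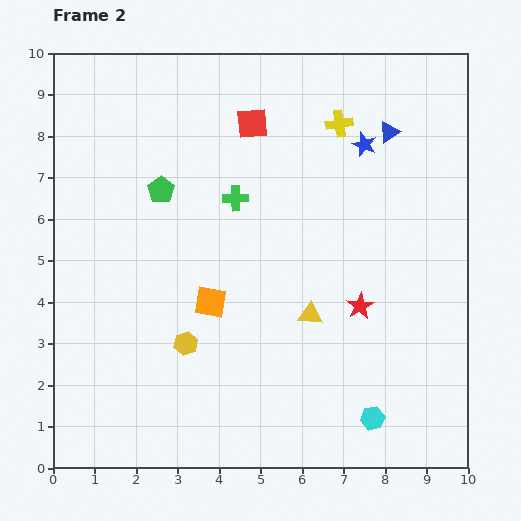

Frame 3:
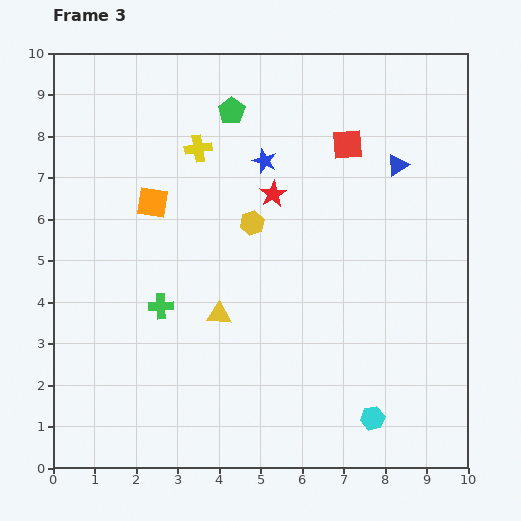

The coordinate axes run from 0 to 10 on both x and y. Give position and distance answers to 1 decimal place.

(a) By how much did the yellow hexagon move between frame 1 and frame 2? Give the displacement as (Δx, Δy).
(1.5, -2.9)

The yellow hexagon was at (1.7, 5.9) in frame 1 and (3.2, 3.0) in frame 2.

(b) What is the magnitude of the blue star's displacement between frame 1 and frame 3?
0.9

The blue star moved from (5.1, 8.3) to (5.1, 7.4), a distance of √(0.0² + 0.9²) ≈ 0.9.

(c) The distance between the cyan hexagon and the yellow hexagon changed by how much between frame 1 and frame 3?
-2.1

Distance in frame 1: 7.6. Distance in frame 3: 5.5.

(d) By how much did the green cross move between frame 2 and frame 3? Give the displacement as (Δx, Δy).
(-1.8, -2.6)

The green cross was at (4.4, 6.5) in frame 2 and (2.6, 3.9) in frame 3.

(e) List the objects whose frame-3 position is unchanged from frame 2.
the cyan hexagon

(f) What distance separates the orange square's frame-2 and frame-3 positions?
2.8

The orange square moved from (3.8, 4.0) to (2.4, 6.4), a distance of √(1.4² + 2.4²) ≈ 2.8.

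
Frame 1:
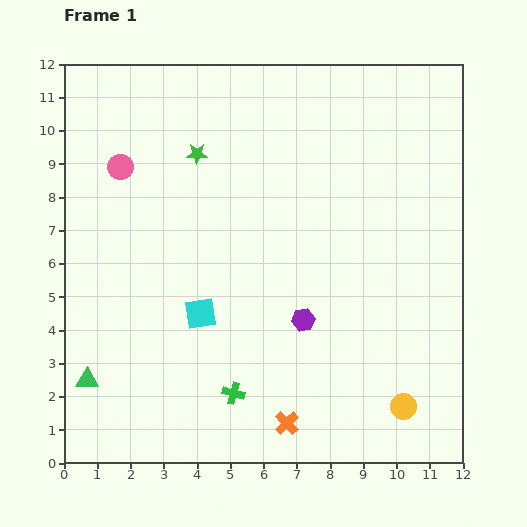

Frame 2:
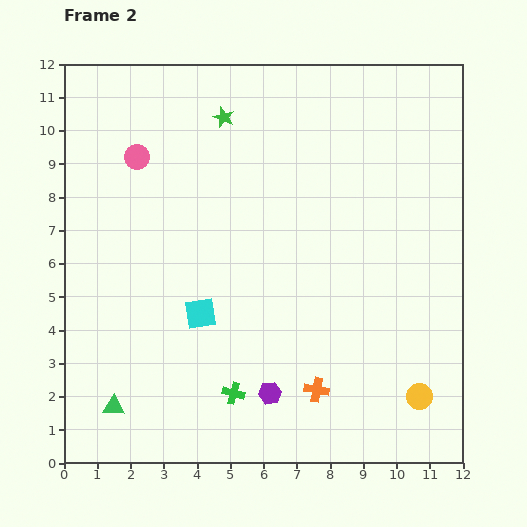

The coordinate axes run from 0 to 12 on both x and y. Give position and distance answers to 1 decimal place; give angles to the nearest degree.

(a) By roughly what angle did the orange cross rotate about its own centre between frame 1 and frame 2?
36° counter-clockwise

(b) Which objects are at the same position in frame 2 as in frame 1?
the green cross, the cyan square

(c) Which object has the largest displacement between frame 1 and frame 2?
the purple hexagon

(moved 2.4; next 1.4)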